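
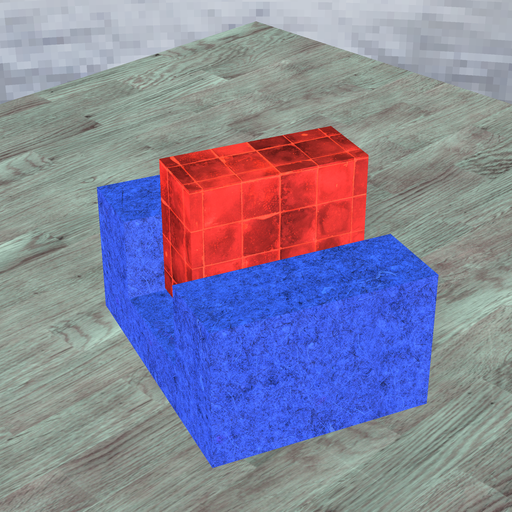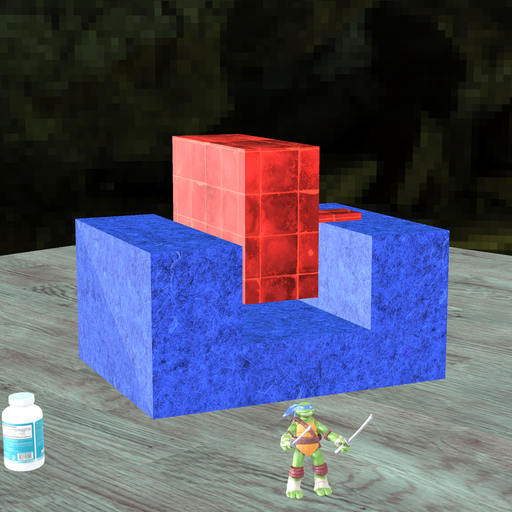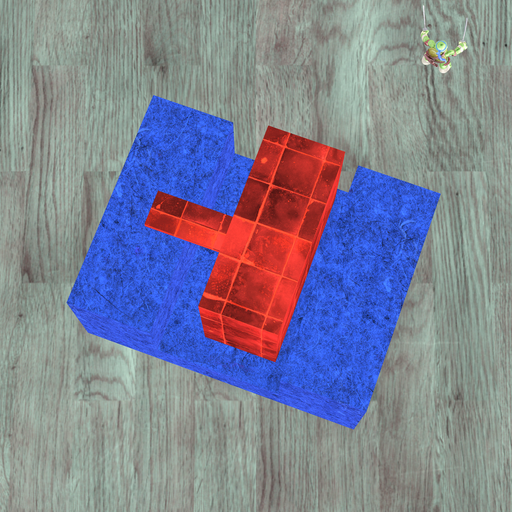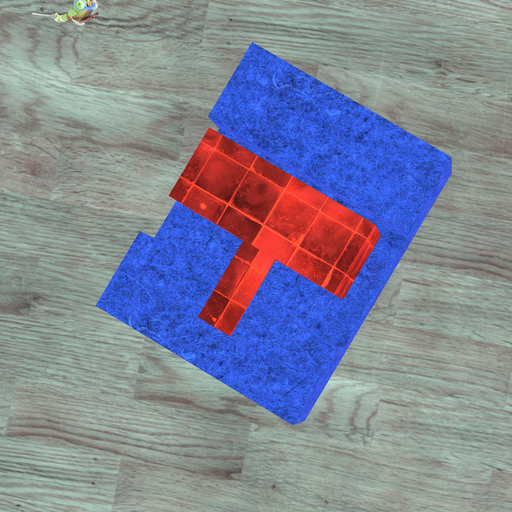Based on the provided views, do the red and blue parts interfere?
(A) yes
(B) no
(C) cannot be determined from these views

(B) no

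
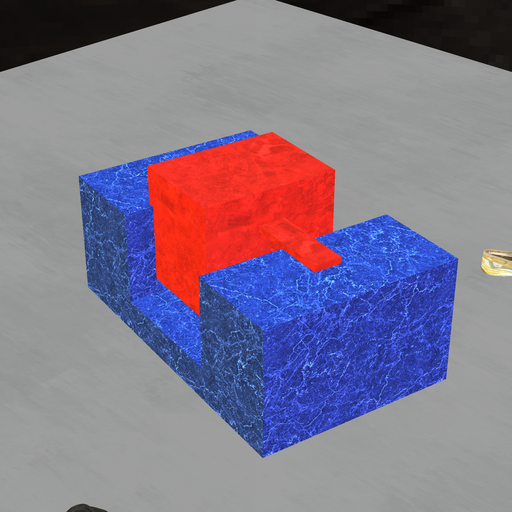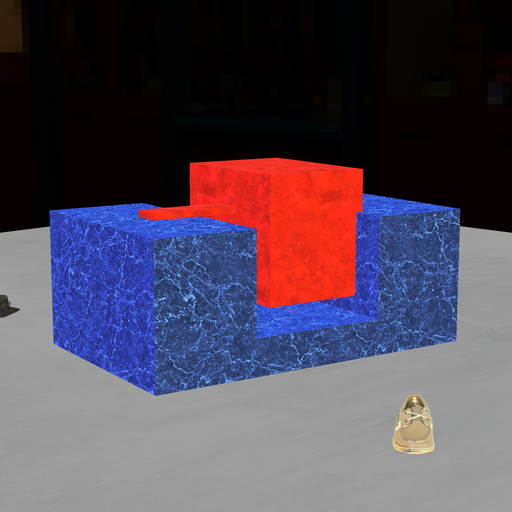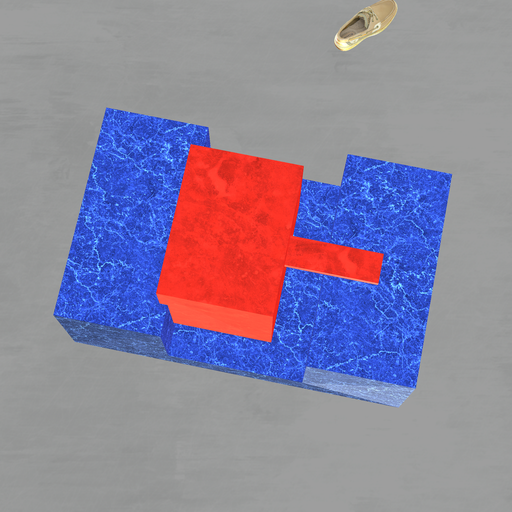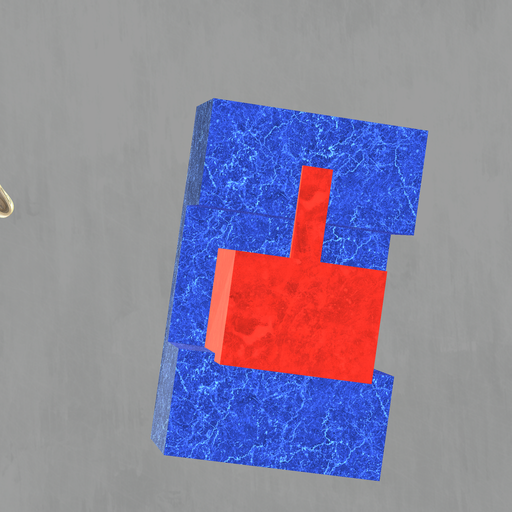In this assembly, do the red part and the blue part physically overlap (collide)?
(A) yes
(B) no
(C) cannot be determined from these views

(A) yes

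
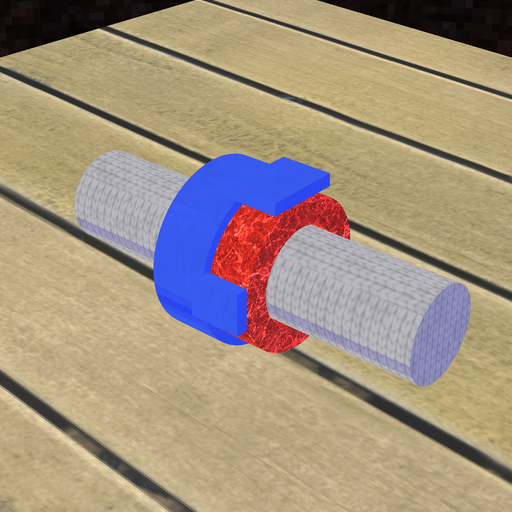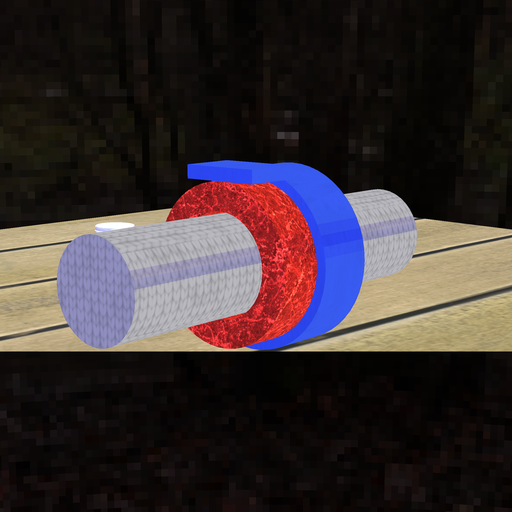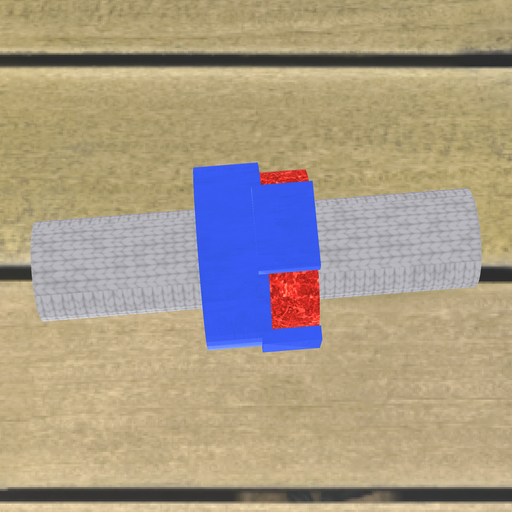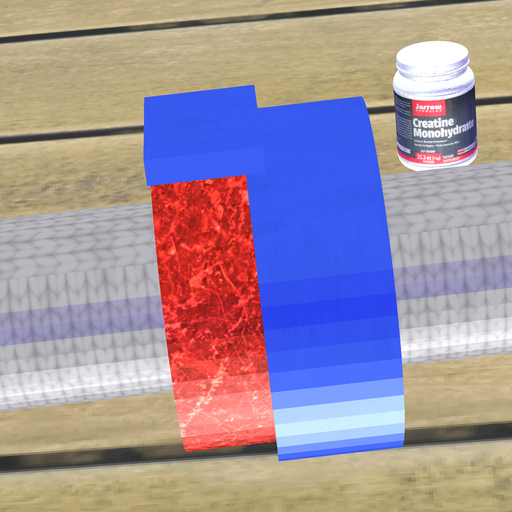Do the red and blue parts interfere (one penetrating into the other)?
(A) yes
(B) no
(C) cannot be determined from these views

(A) yes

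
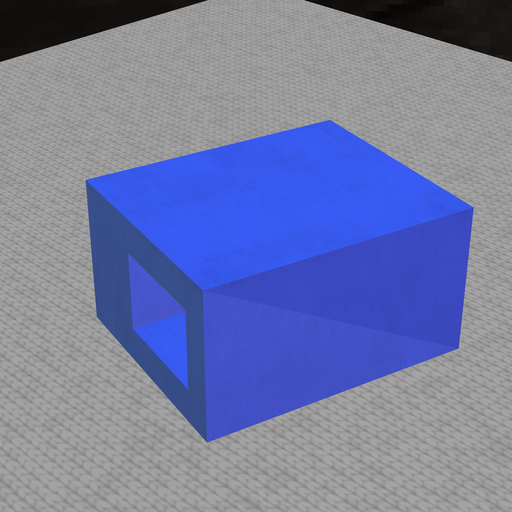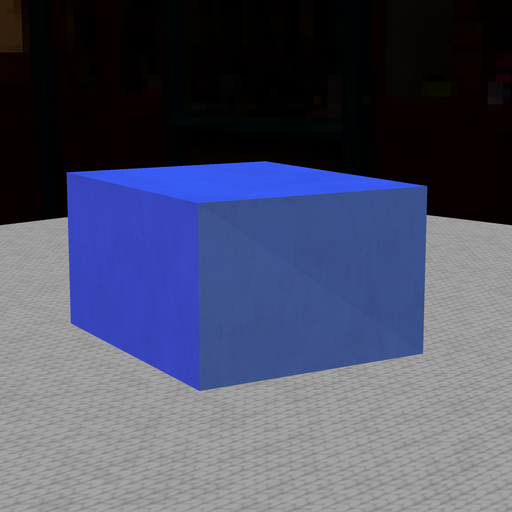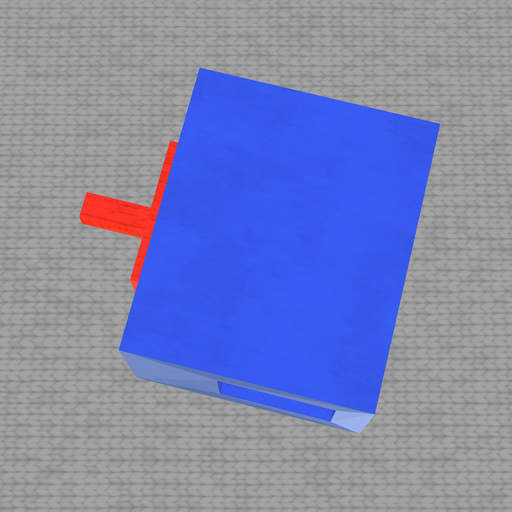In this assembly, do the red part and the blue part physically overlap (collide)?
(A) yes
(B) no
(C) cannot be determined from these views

(C) cannot be determined from these views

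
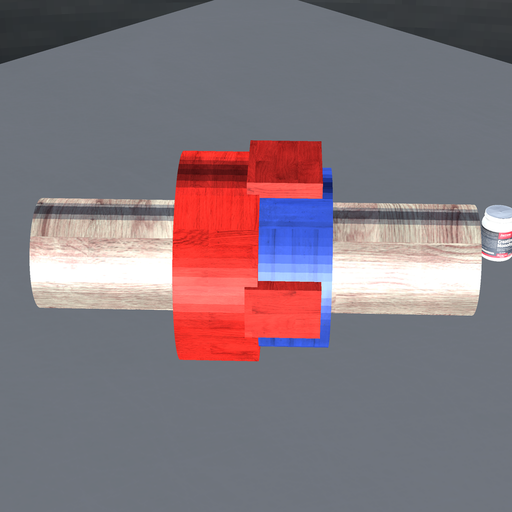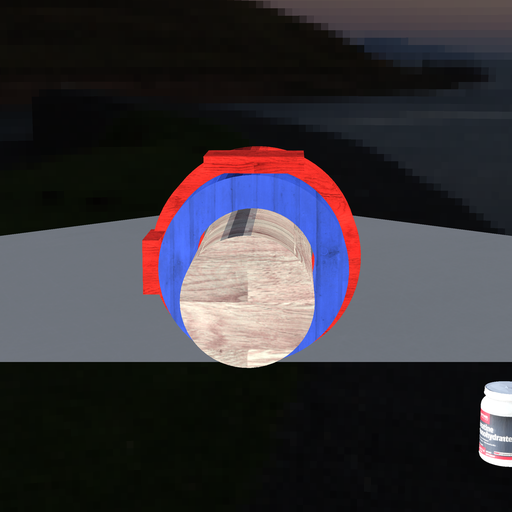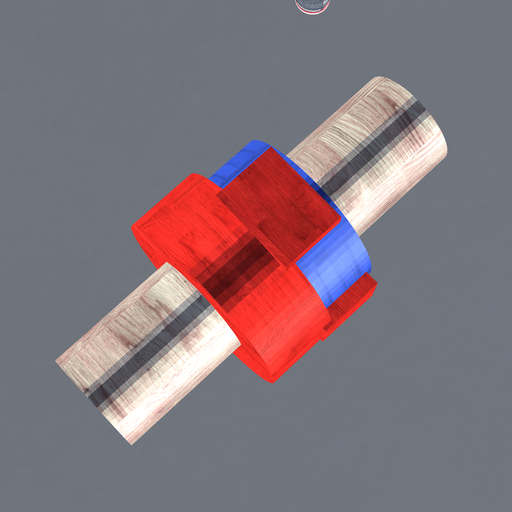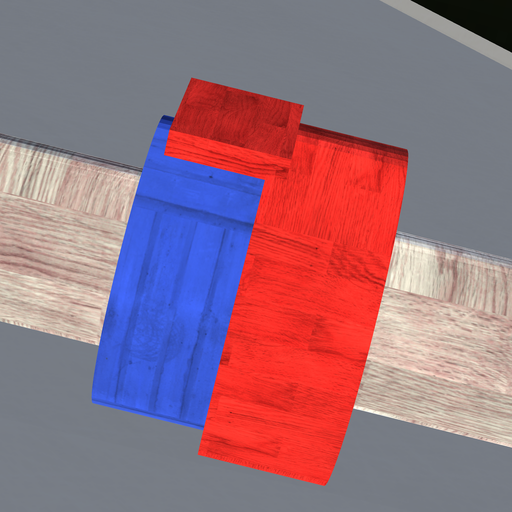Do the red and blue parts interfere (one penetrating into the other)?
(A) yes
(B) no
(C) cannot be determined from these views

(A) yes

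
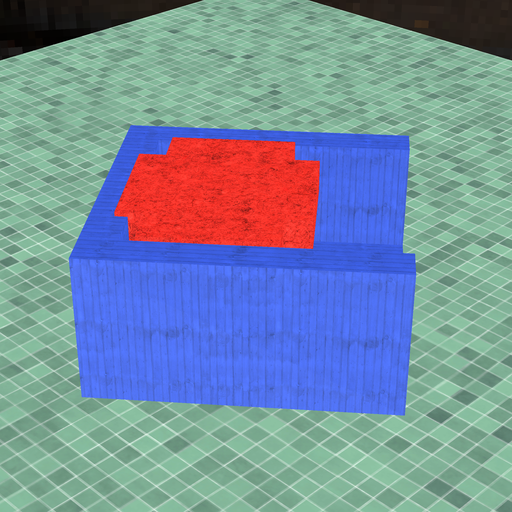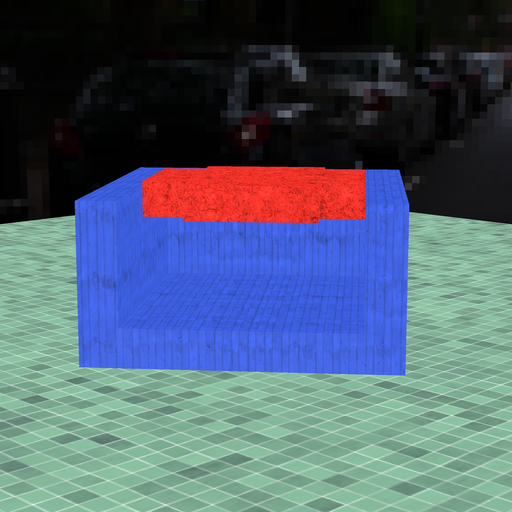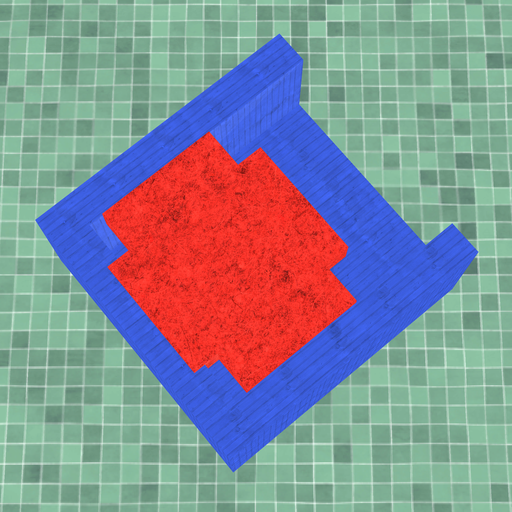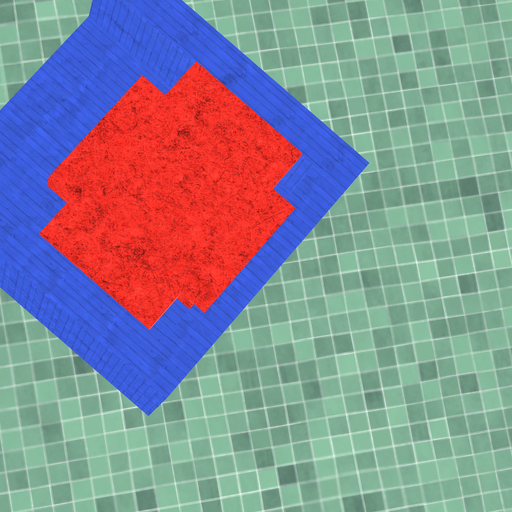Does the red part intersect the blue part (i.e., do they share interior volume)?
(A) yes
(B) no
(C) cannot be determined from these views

(A) yes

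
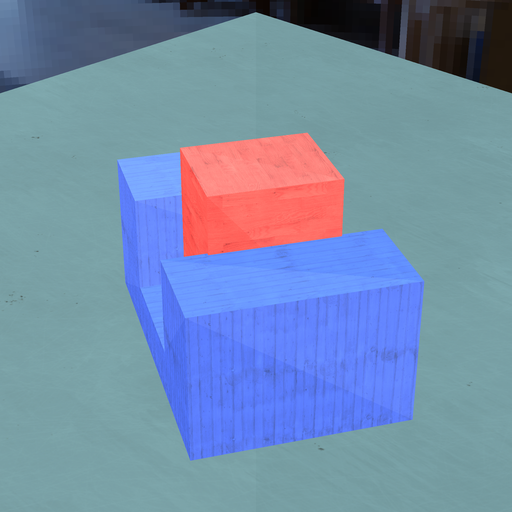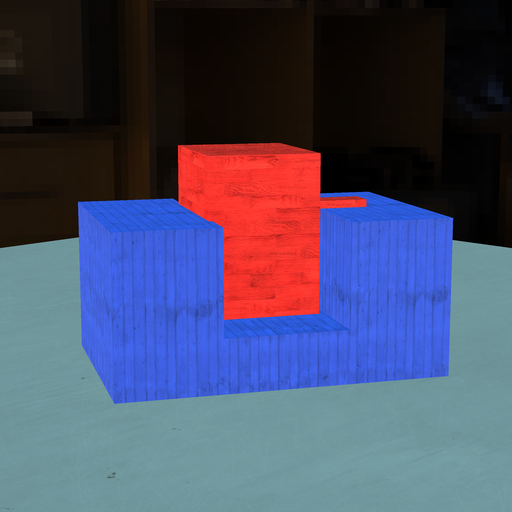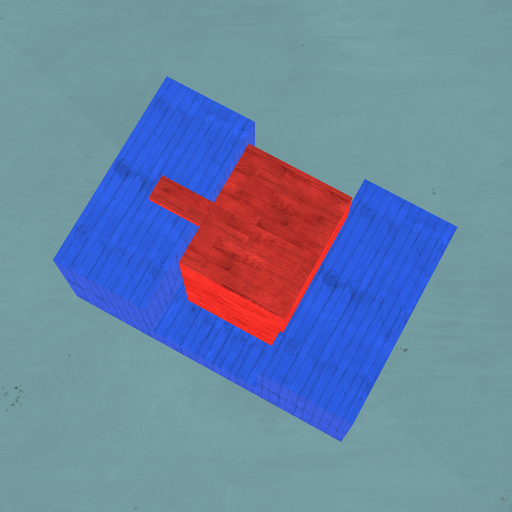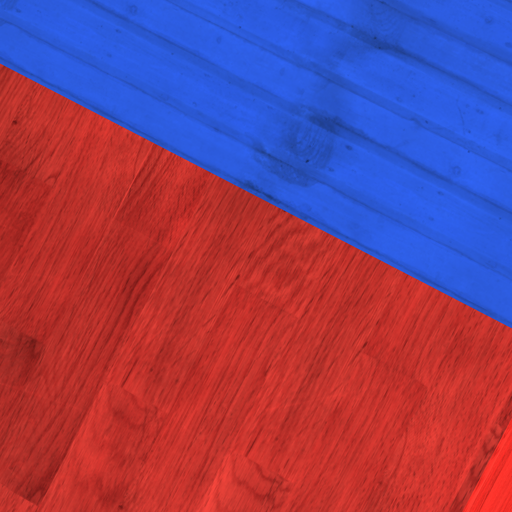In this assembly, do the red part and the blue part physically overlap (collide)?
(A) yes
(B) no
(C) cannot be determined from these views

(A) yes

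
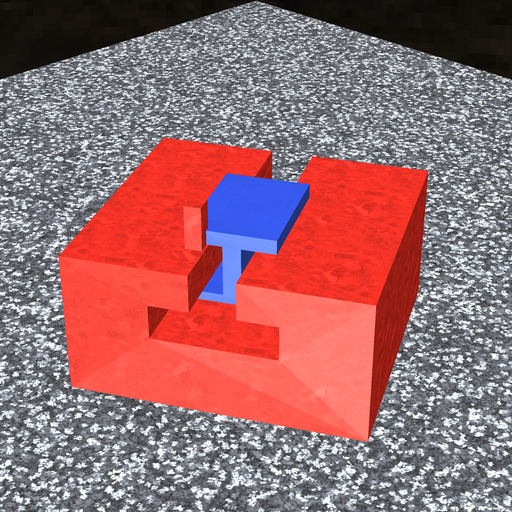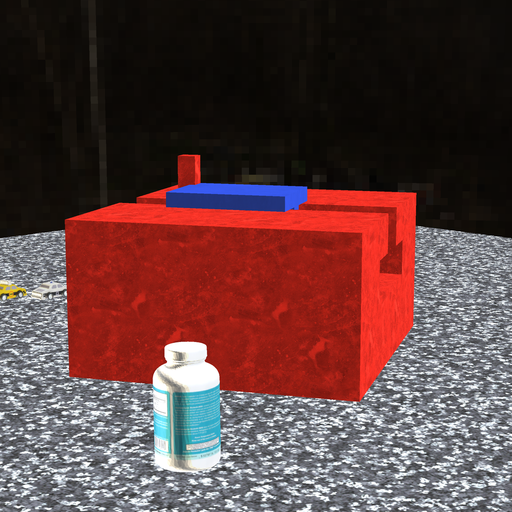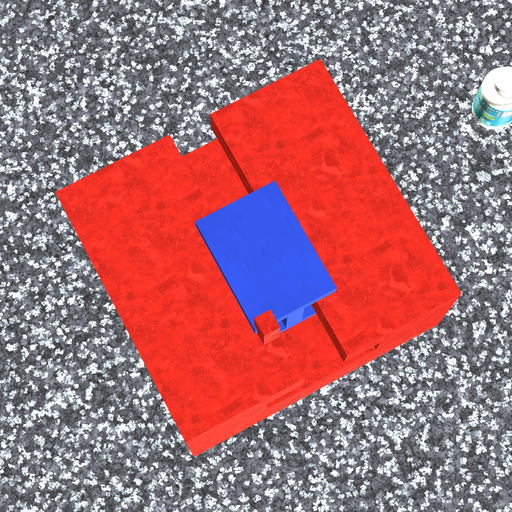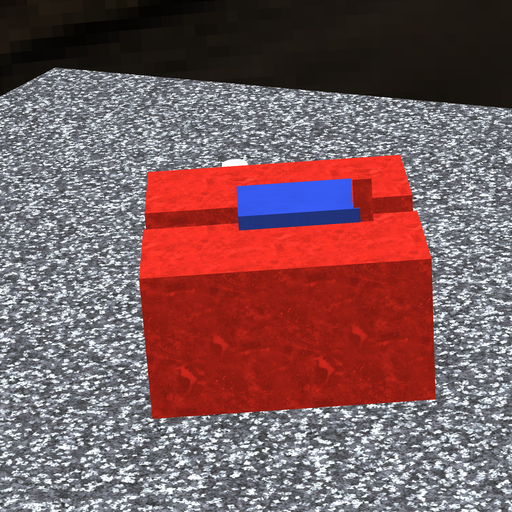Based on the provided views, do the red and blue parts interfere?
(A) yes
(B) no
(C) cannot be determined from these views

(A) yes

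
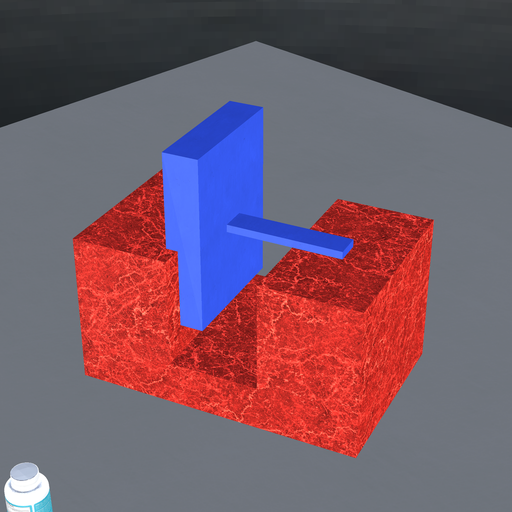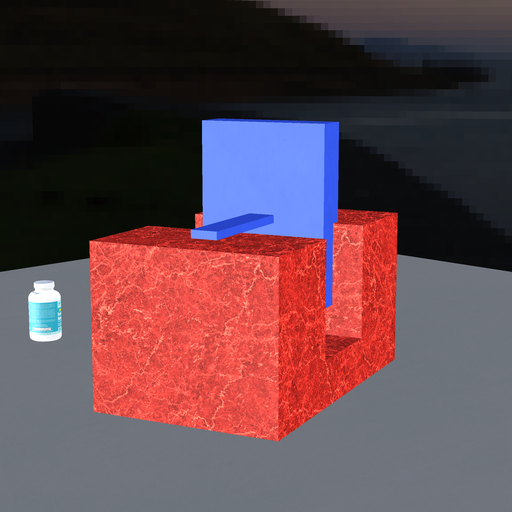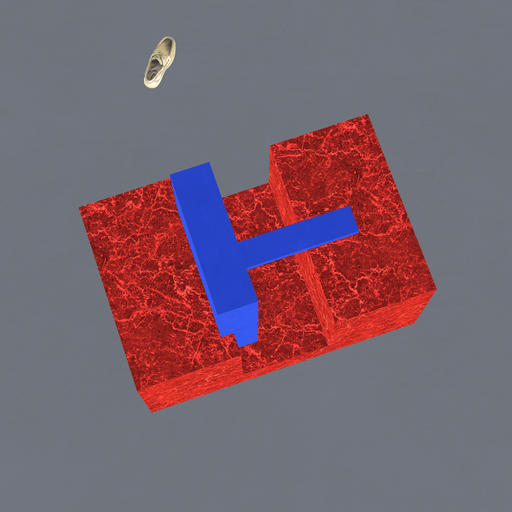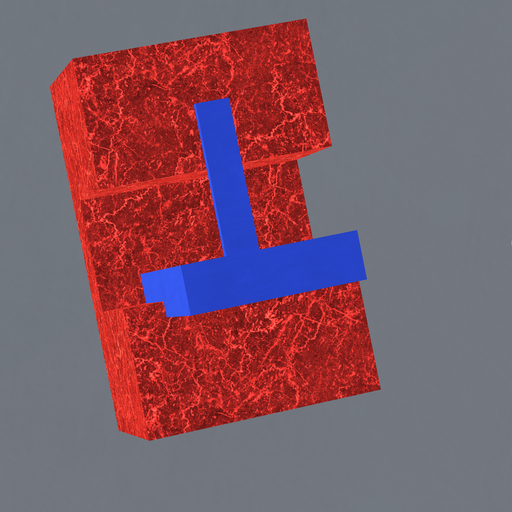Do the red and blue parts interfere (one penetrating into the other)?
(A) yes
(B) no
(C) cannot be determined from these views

(A) yes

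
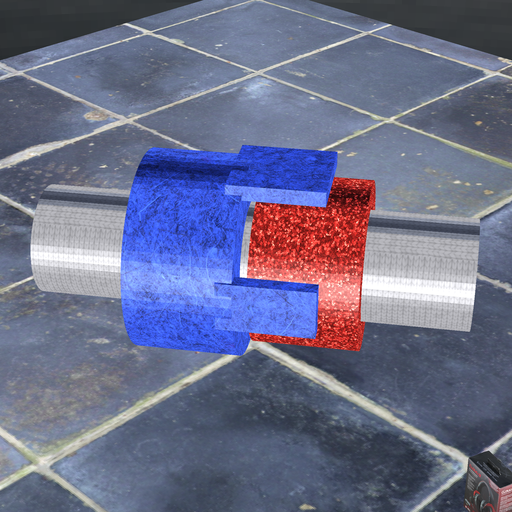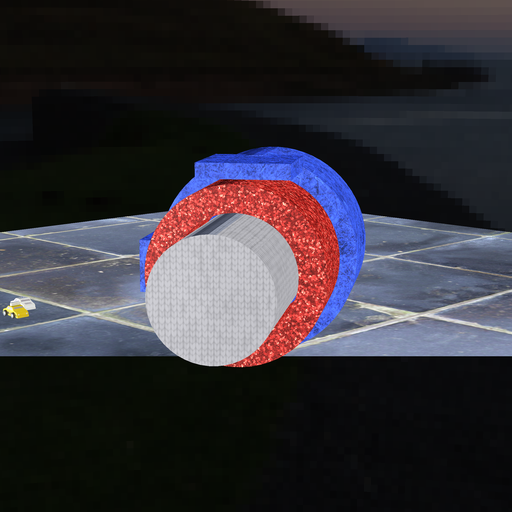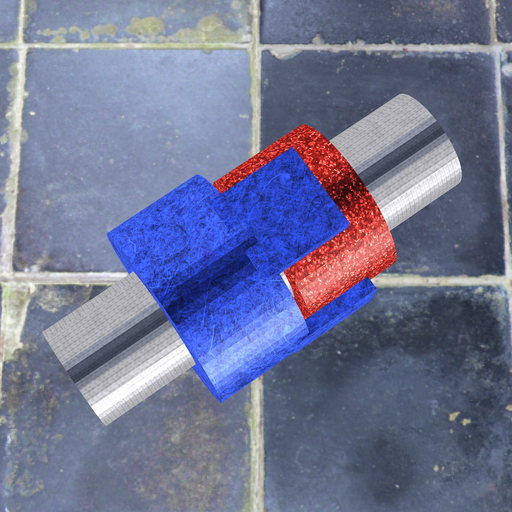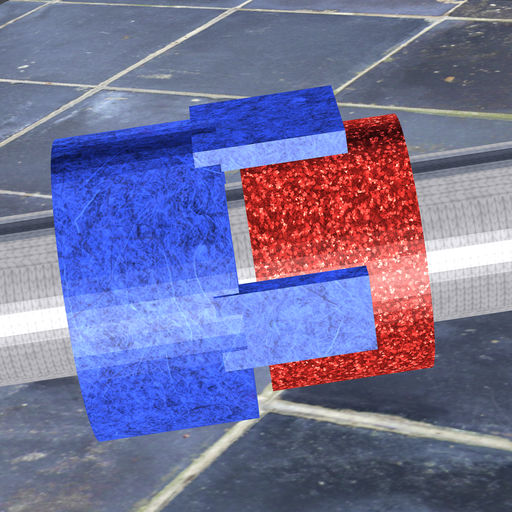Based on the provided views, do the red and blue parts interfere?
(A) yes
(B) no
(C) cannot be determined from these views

(B) no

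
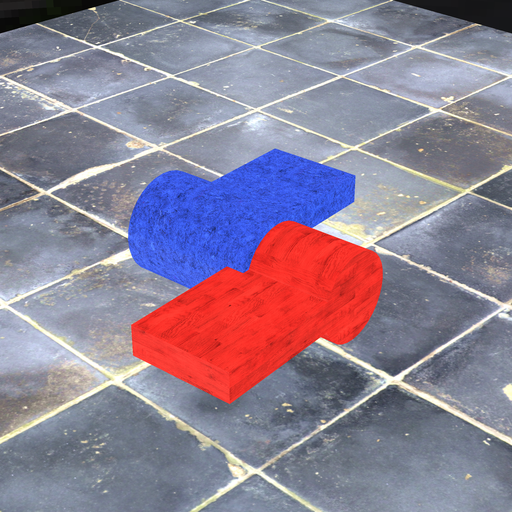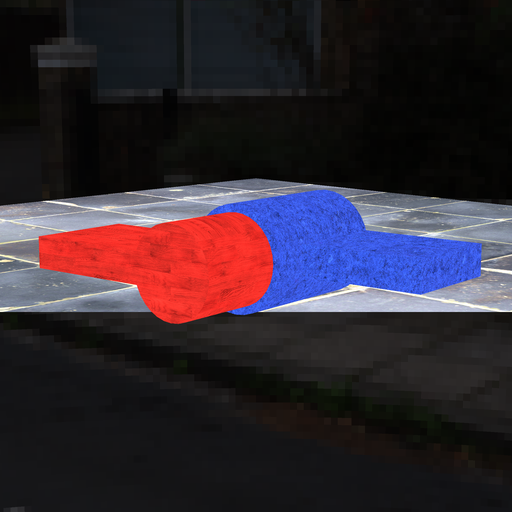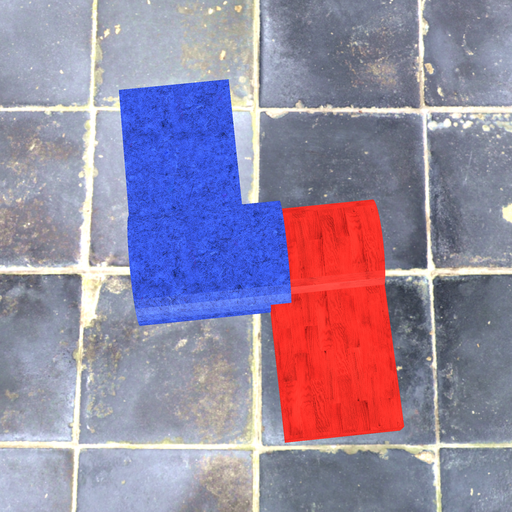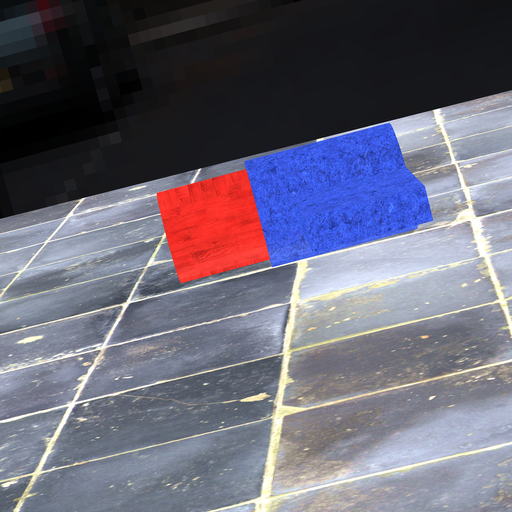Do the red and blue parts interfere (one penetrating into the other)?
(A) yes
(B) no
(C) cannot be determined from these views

(A) yes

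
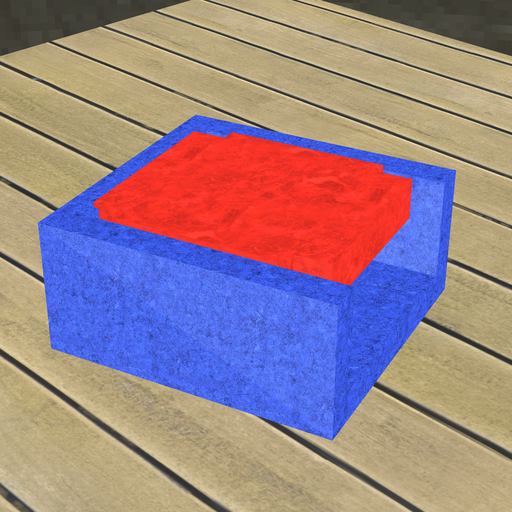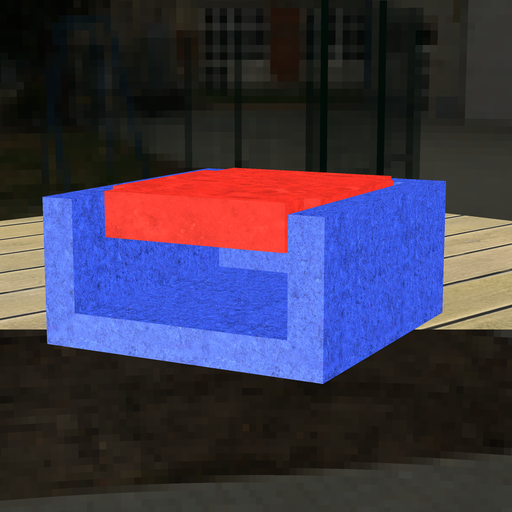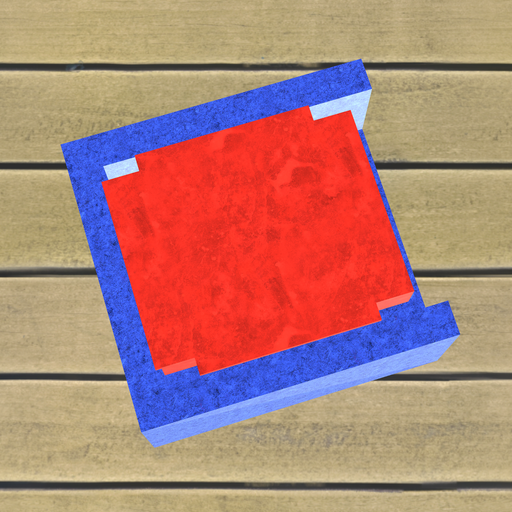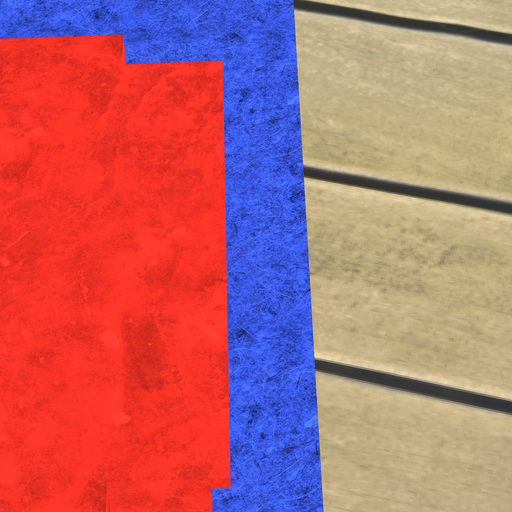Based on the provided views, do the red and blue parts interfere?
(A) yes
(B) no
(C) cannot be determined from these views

(A) yes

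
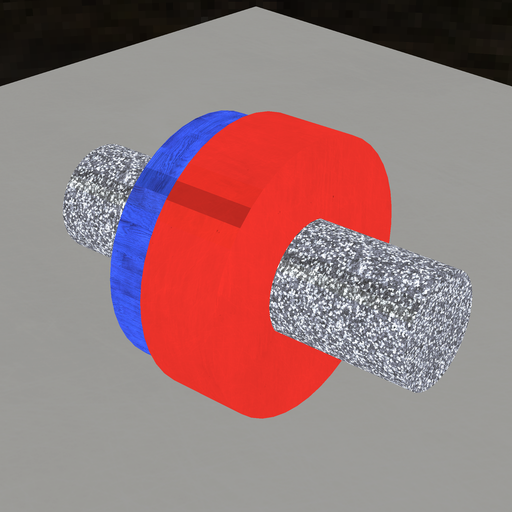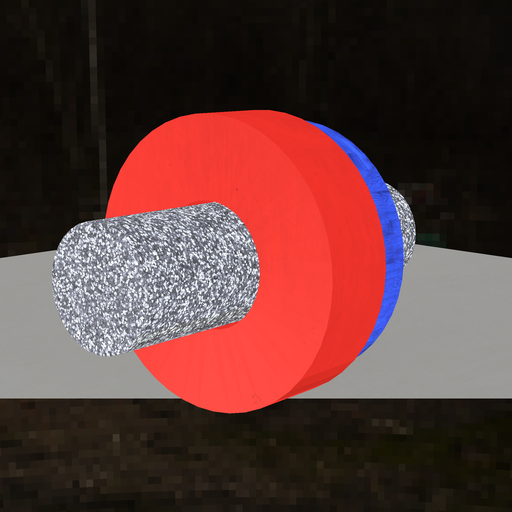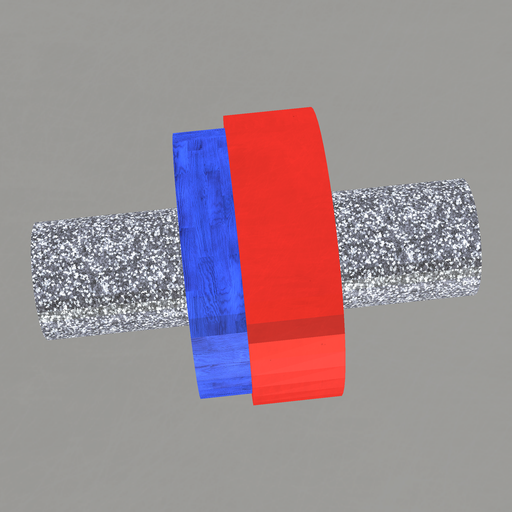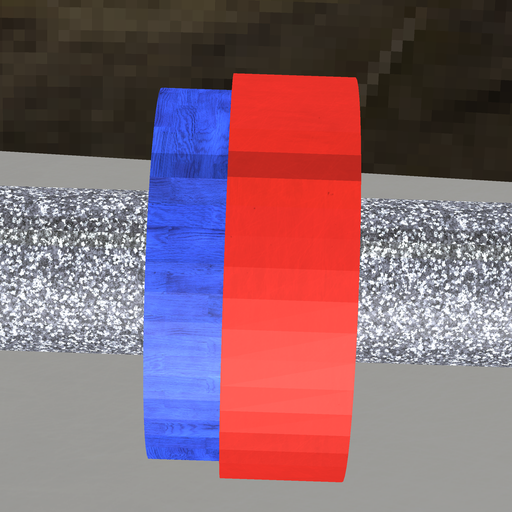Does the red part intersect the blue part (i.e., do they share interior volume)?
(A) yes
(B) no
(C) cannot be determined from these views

(A) yes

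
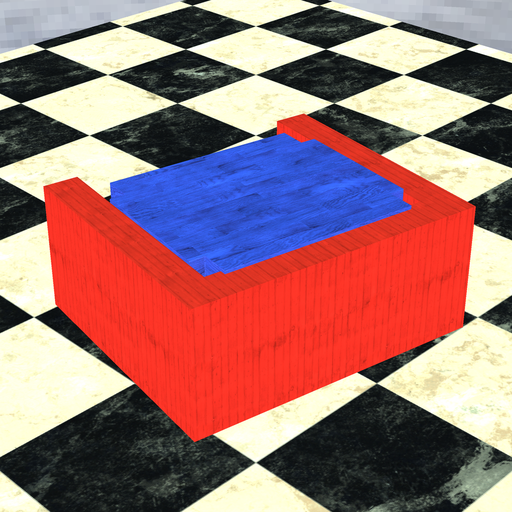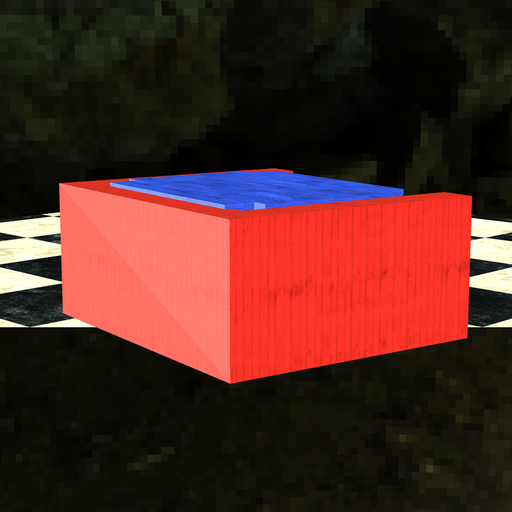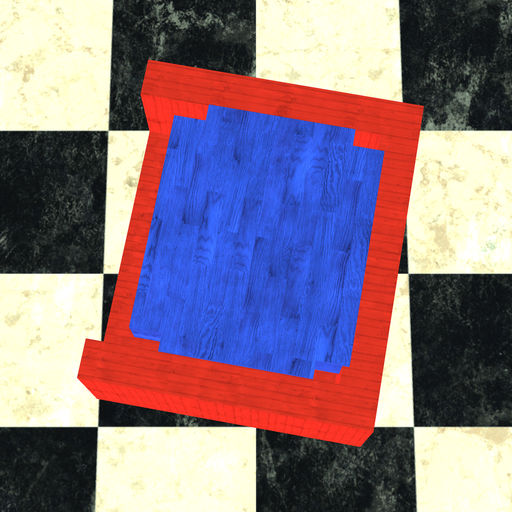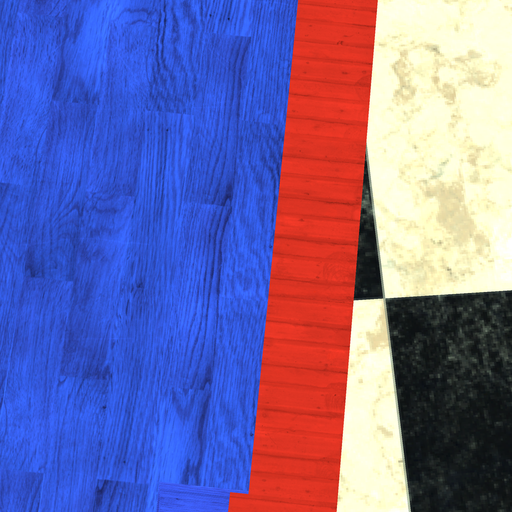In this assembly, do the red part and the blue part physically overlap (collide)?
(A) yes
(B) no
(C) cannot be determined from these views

(A) yes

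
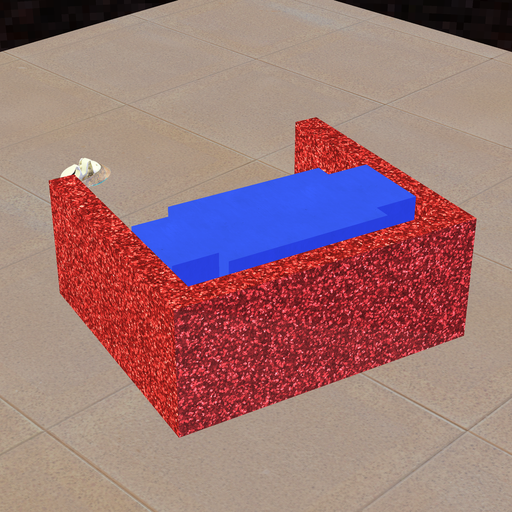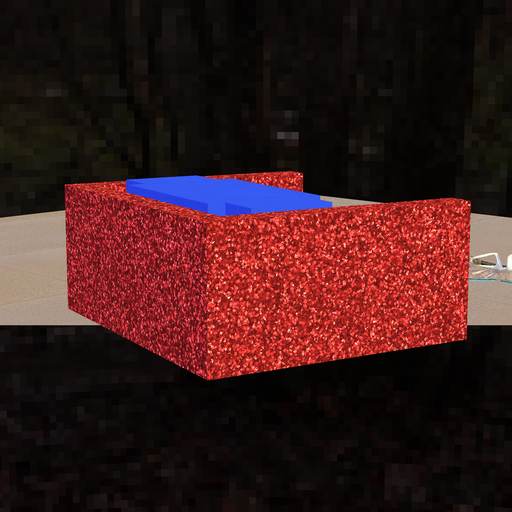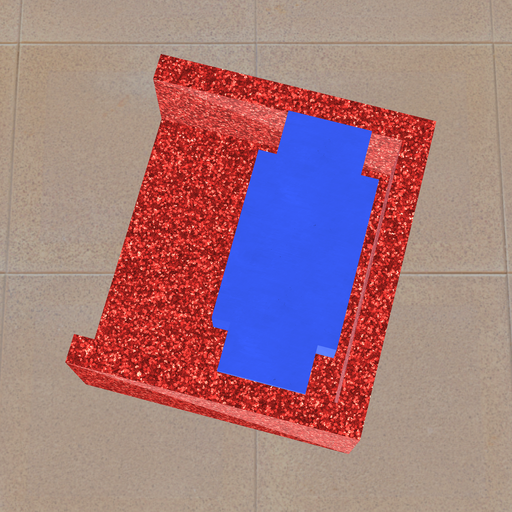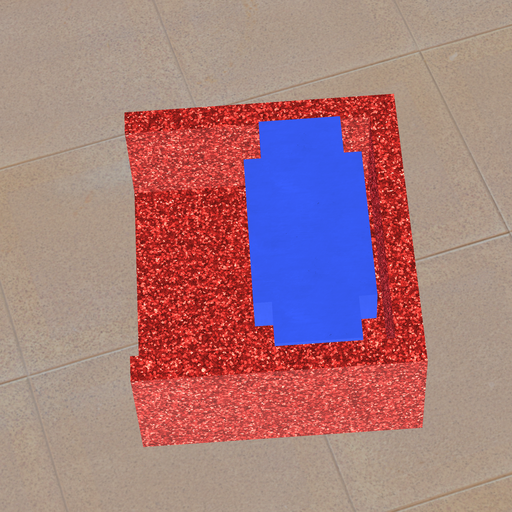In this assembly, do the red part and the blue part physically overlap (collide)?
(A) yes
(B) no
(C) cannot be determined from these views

(B) no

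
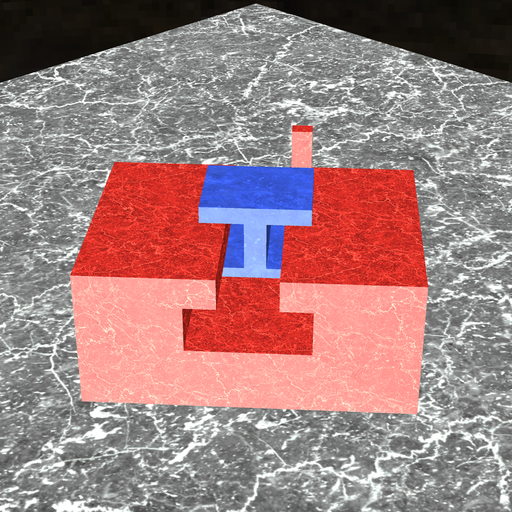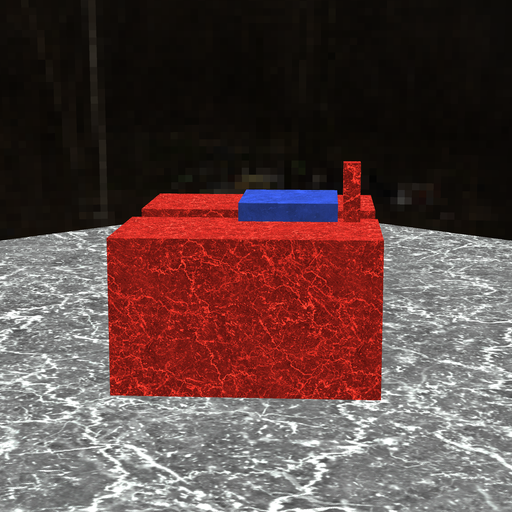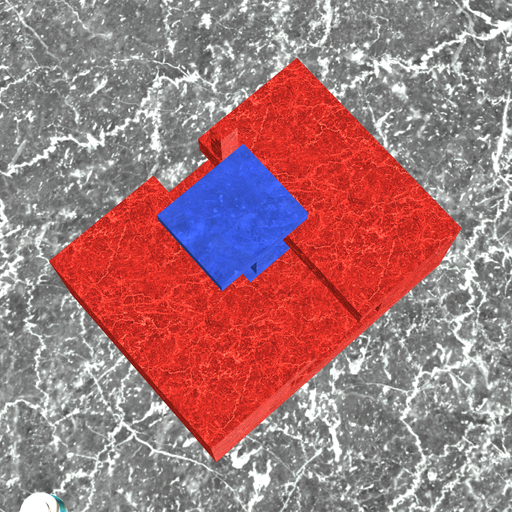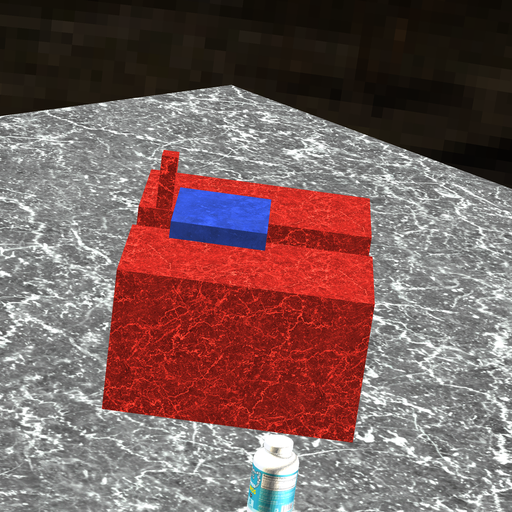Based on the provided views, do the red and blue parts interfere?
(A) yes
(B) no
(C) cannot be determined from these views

(B) no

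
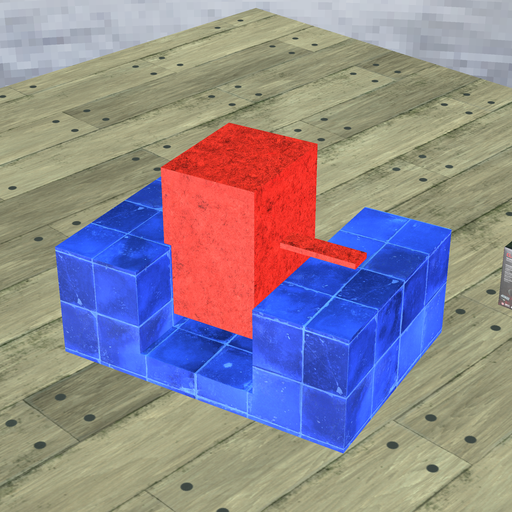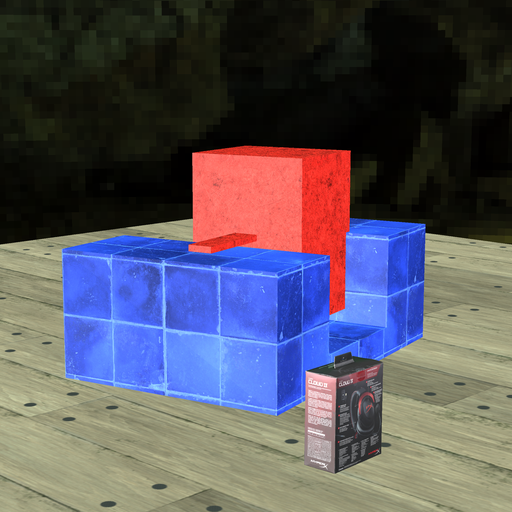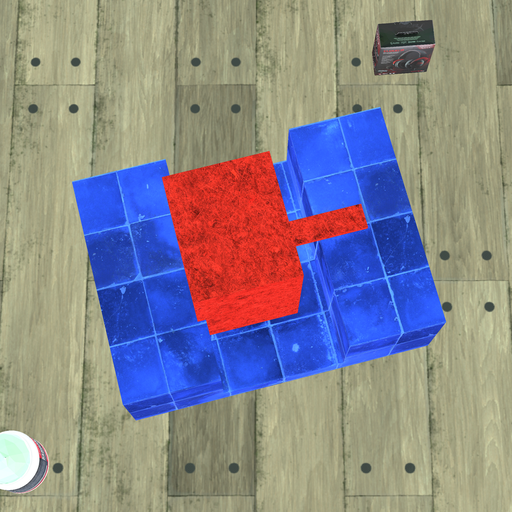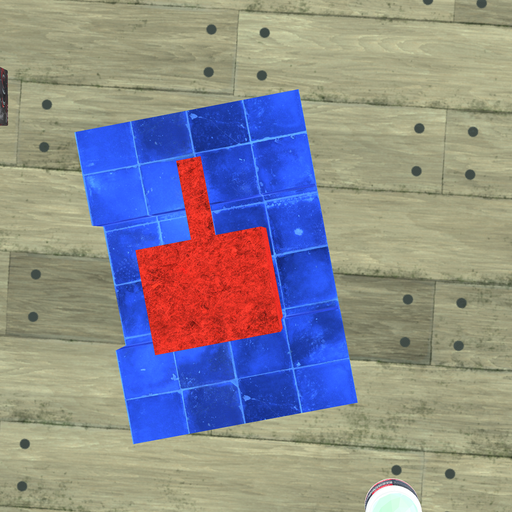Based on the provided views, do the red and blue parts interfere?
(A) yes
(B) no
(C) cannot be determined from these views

(A) yes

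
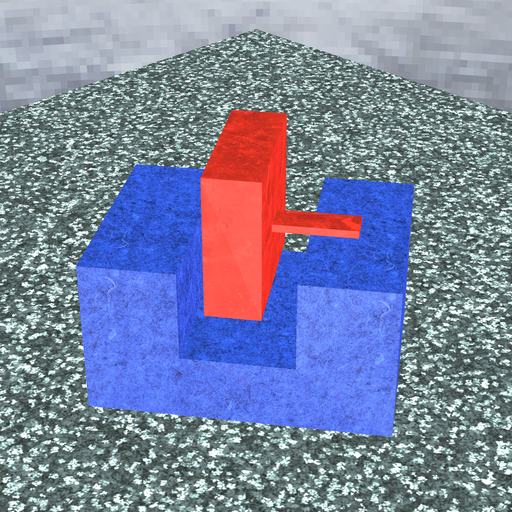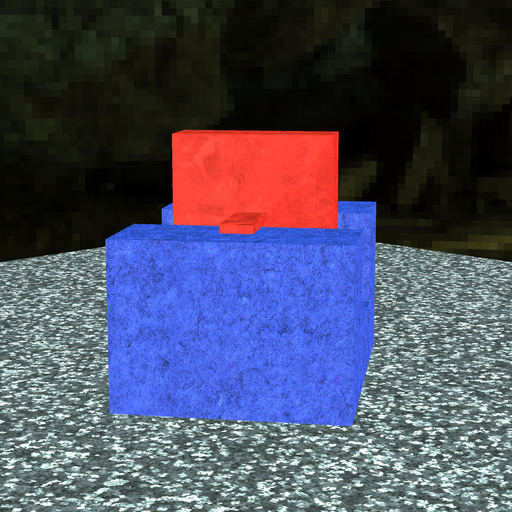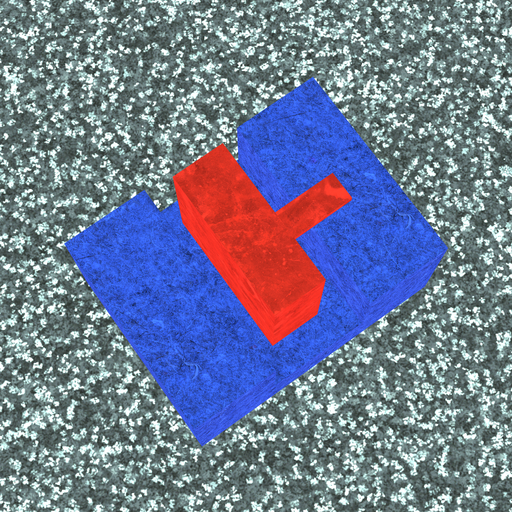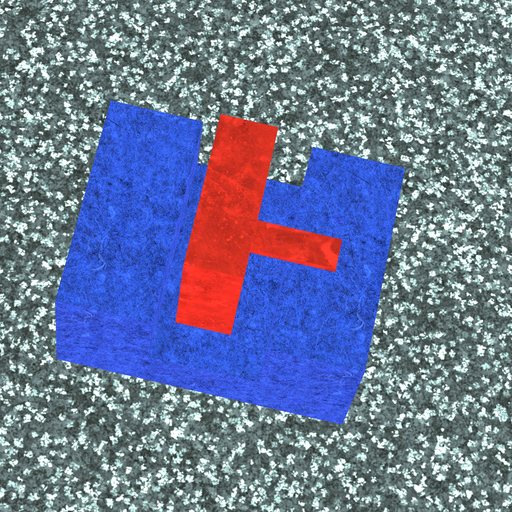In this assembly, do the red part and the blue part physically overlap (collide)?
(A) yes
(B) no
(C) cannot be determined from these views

(B) no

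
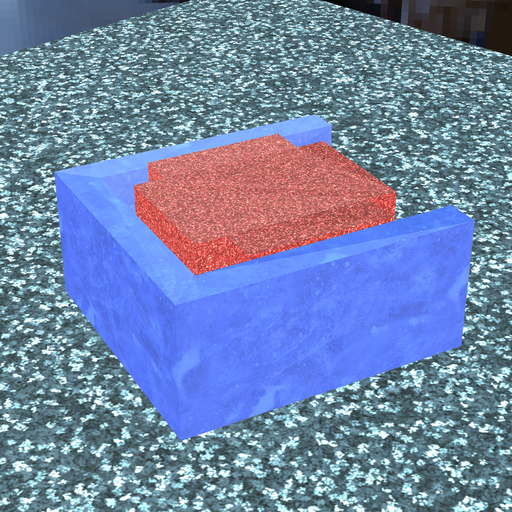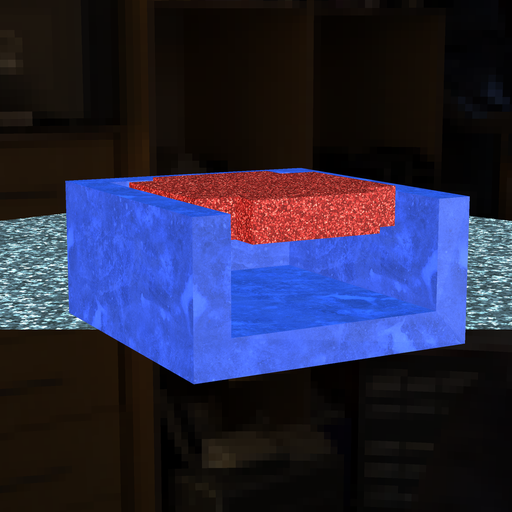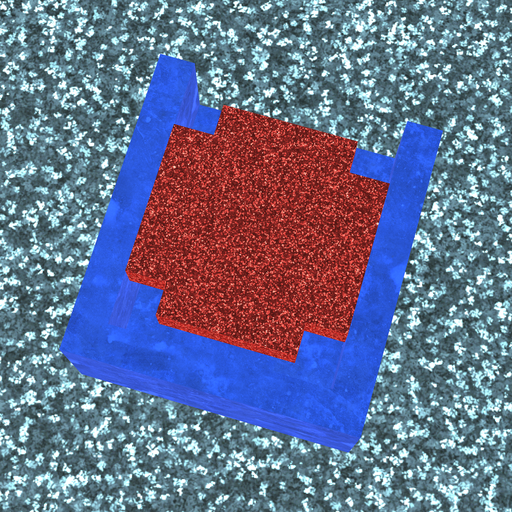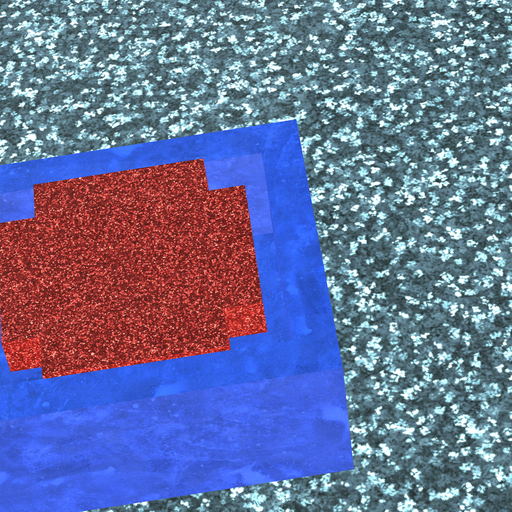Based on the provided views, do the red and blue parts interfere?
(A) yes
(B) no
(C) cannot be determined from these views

(B) no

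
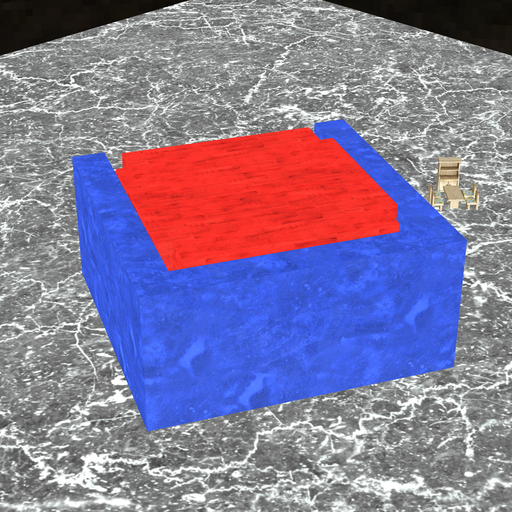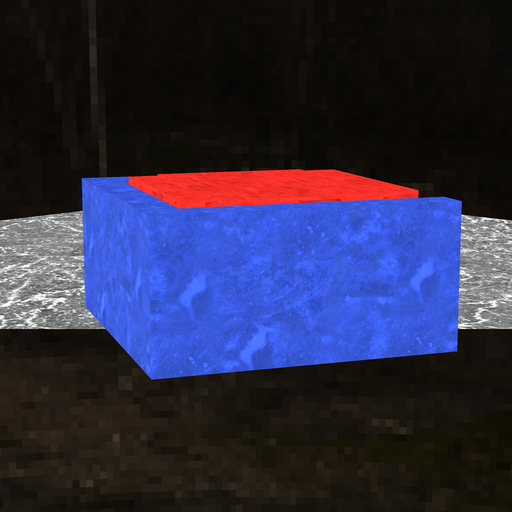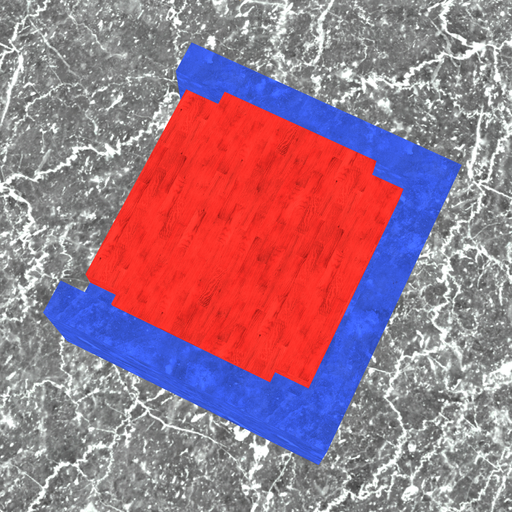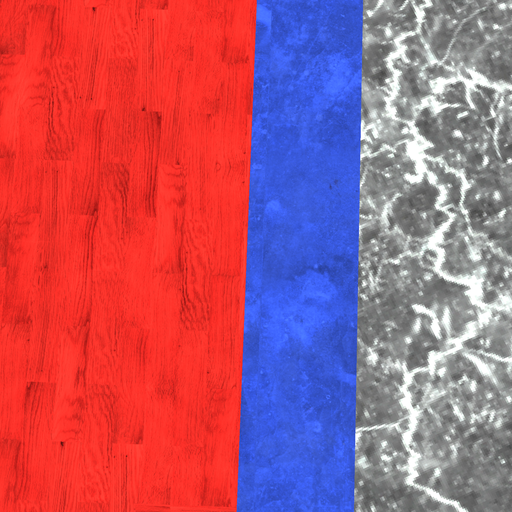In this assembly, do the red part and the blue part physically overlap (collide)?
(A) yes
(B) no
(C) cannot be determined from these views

(B) no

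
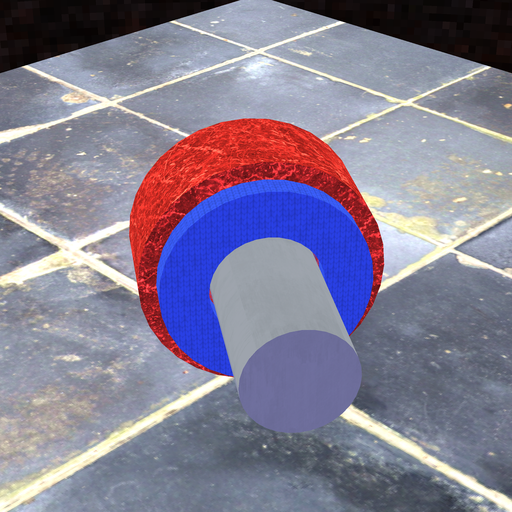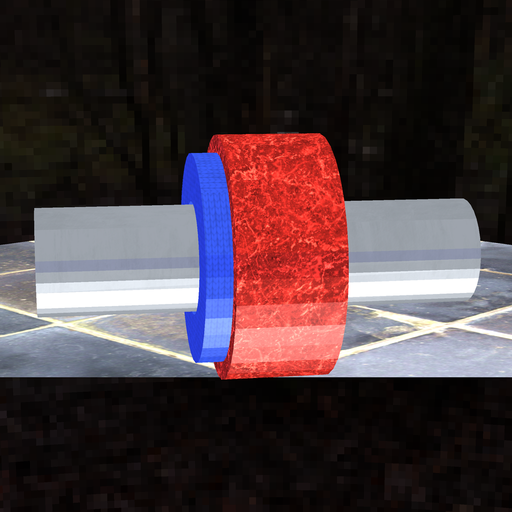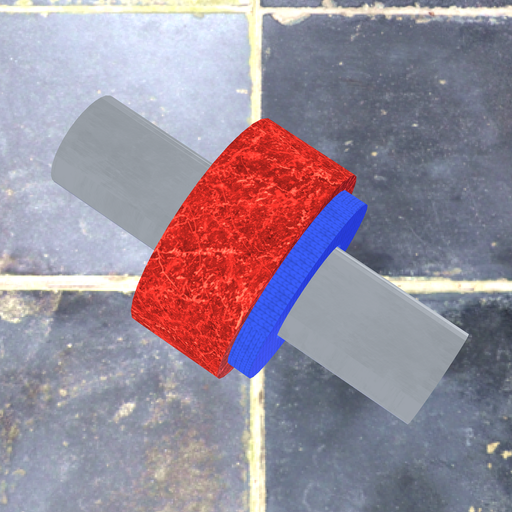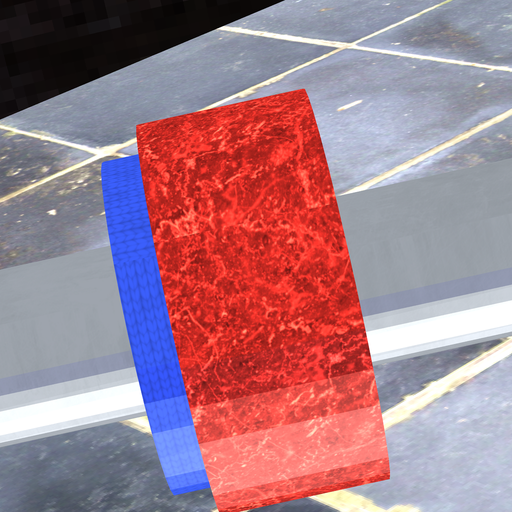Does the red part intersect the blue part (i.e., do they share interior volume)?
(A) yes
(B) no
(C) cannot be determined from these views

(A) yes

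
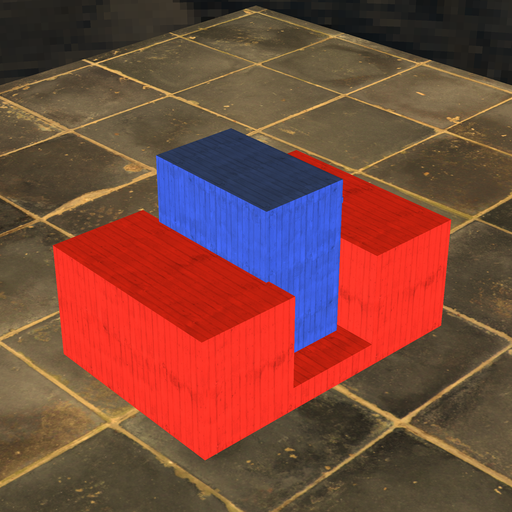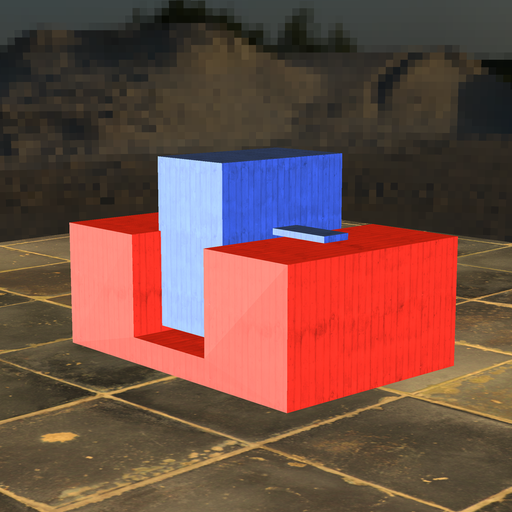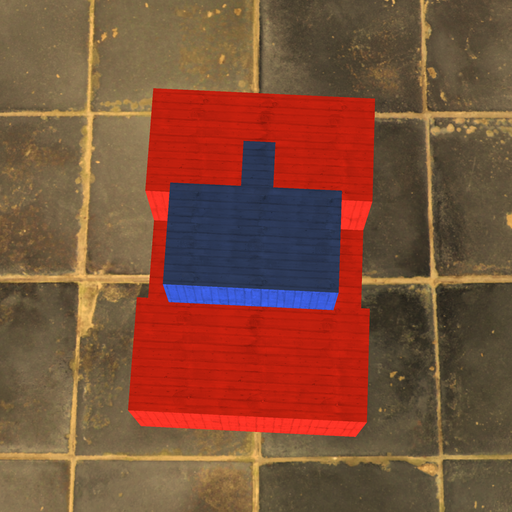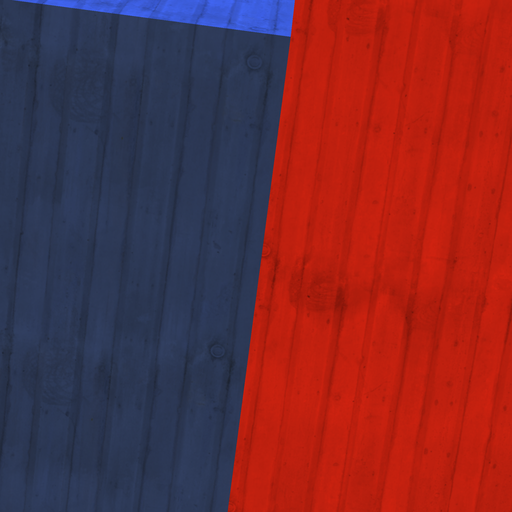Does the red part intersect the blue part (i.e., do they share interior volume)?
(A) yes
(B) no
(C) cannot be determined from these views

(A) yes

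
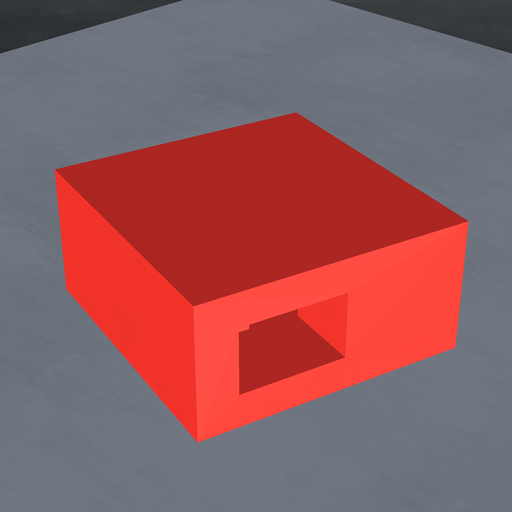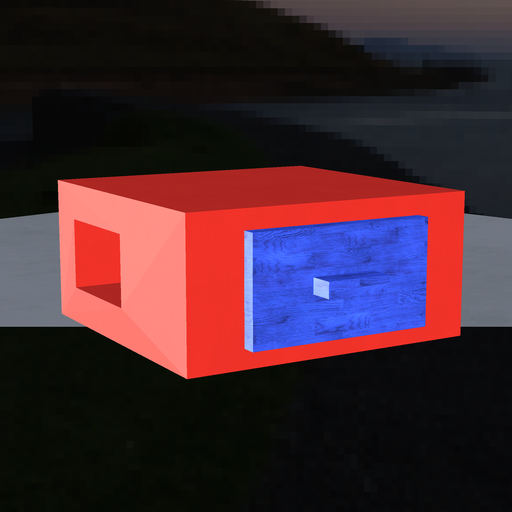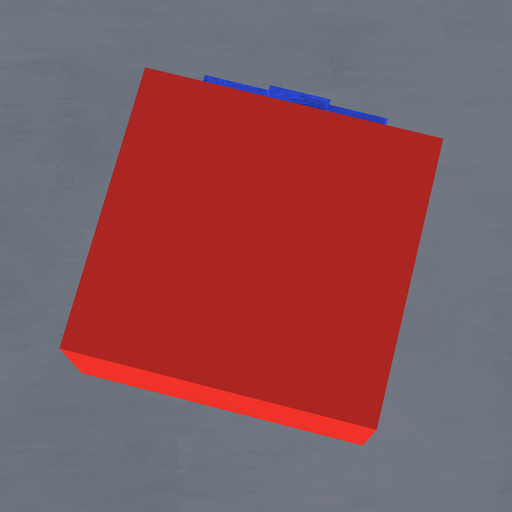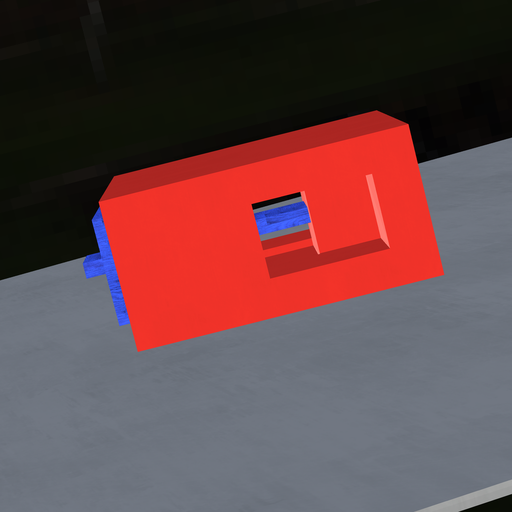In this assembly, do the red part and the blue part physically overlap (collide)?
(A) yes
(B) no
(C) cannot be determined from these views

(A) yes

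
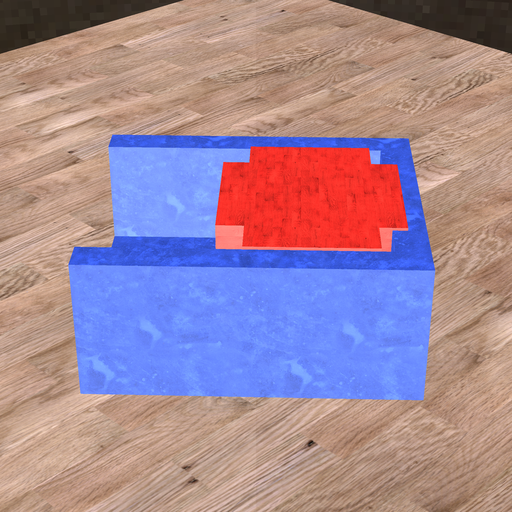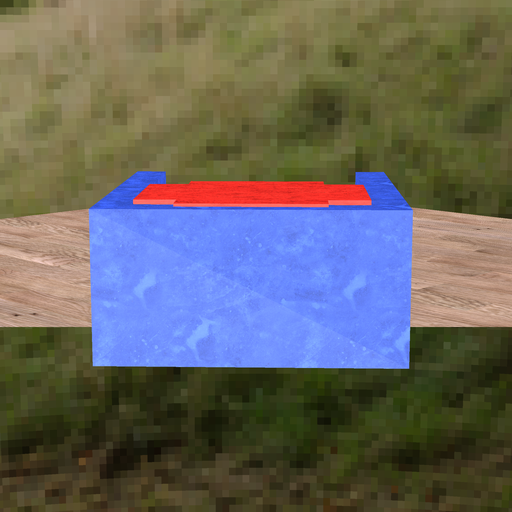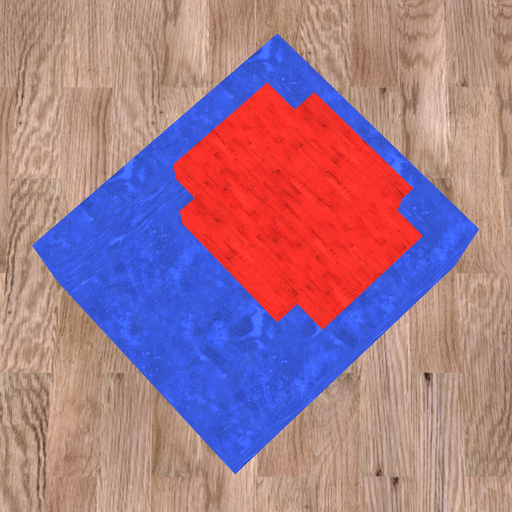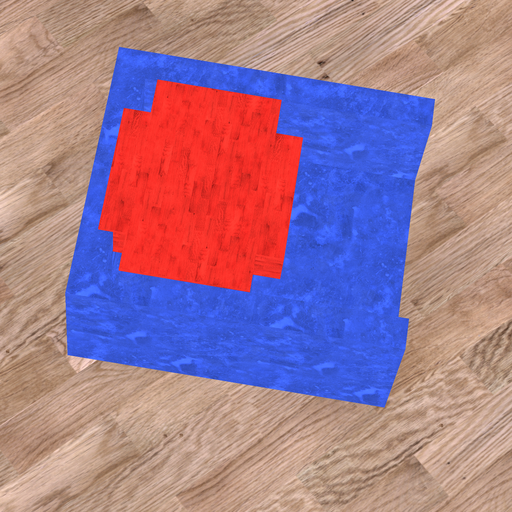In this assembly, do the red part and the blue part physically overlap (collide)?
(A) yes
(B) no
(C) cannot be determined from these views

(A) yes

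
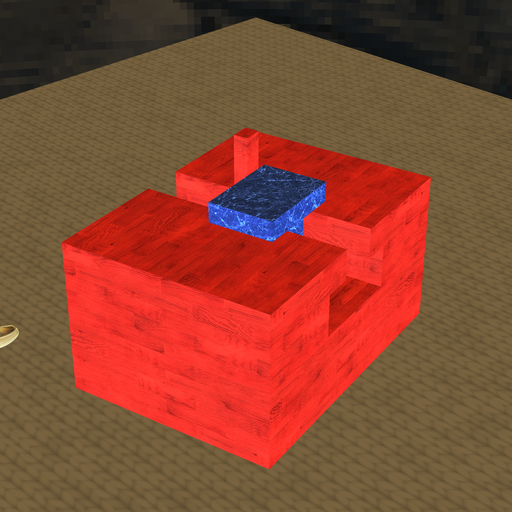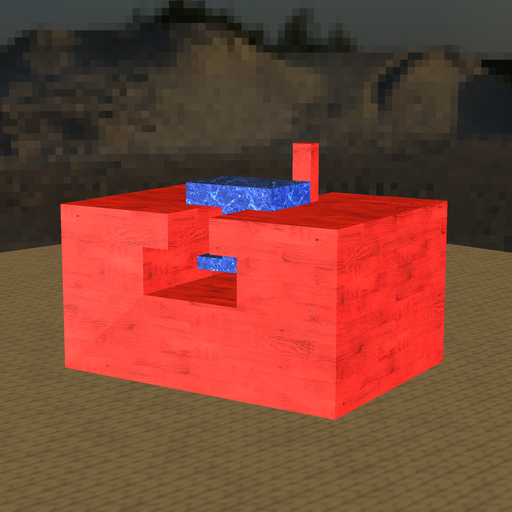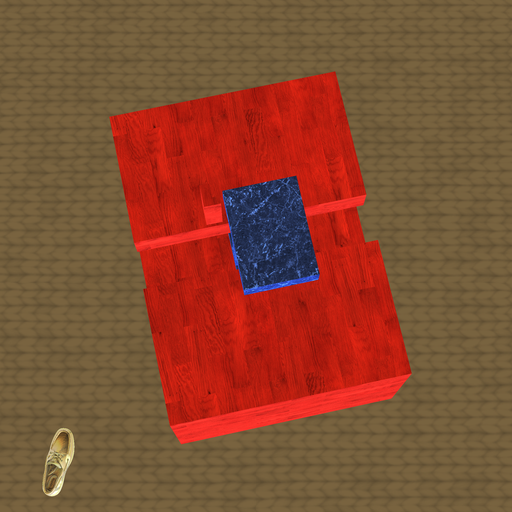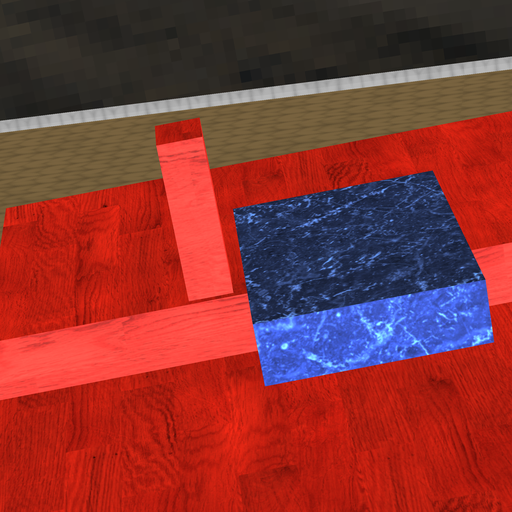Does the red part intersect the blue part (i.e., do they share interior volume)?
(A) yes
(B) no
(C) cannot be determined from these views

(B) no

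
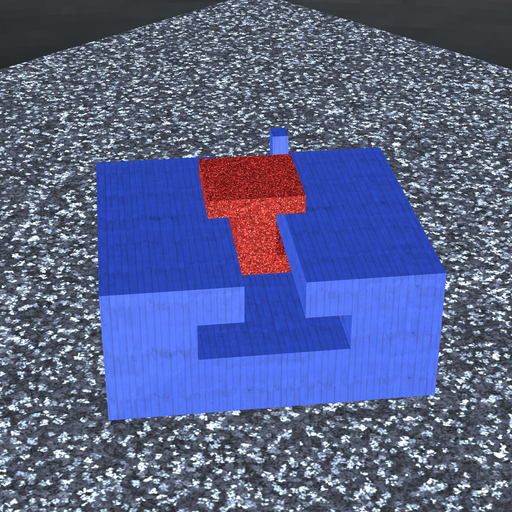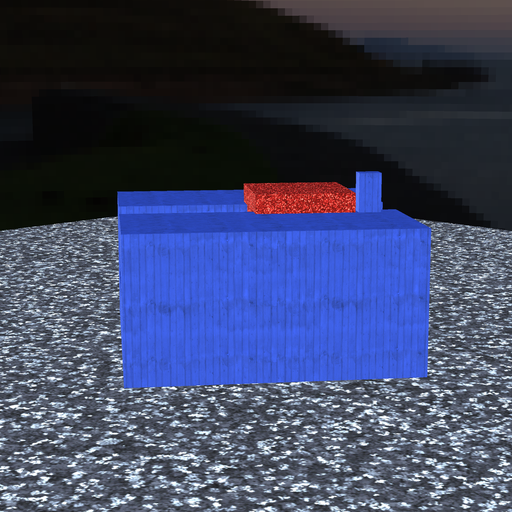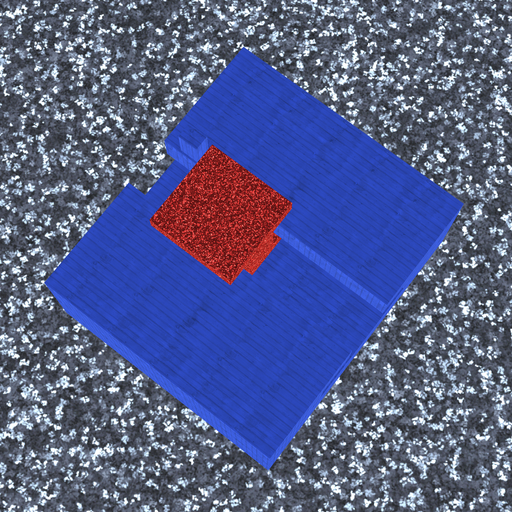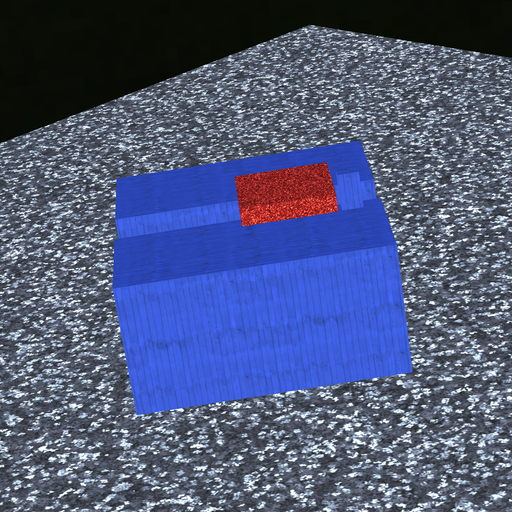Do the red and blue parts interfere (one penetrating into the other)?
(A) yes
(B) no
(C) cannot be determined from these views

(B) no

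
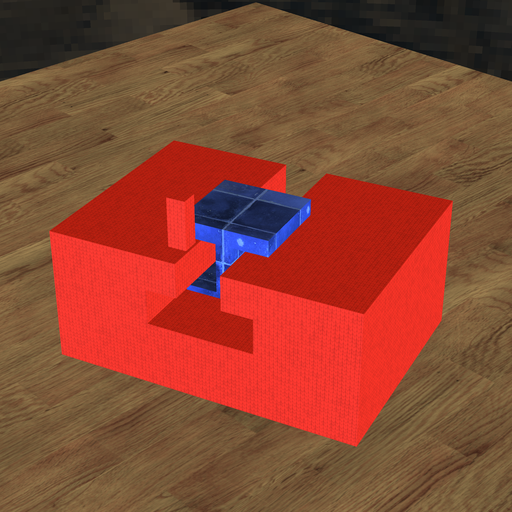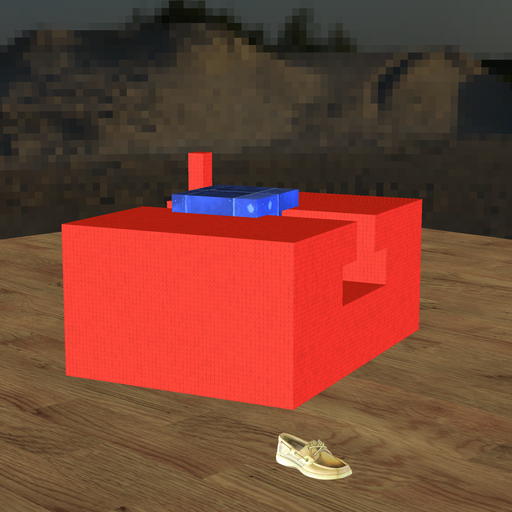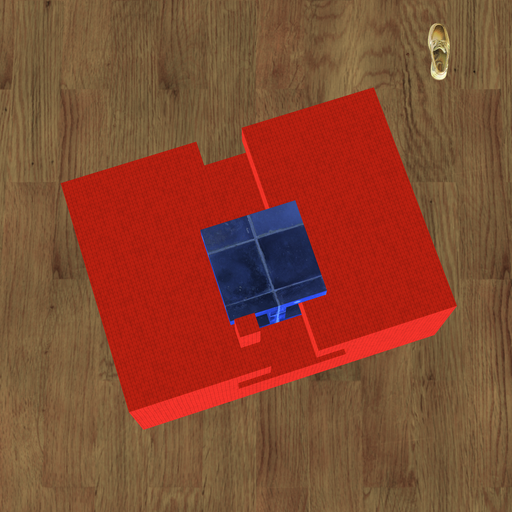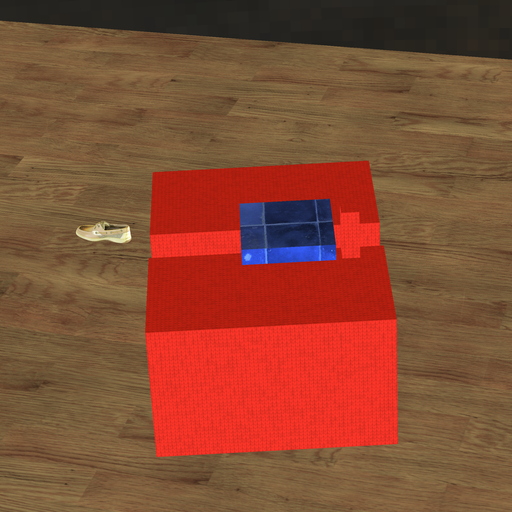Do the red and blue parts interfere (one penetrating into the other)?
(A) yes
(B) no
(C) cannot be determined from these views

(B) no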